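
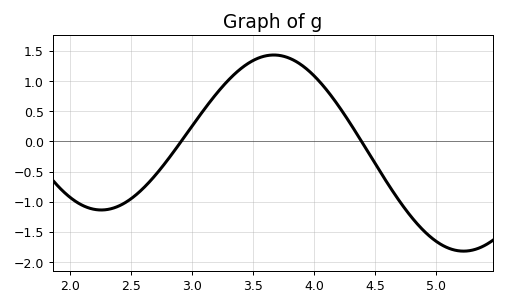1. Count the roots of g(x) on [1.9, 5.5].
2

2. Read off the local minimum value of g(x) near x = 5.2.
-1.8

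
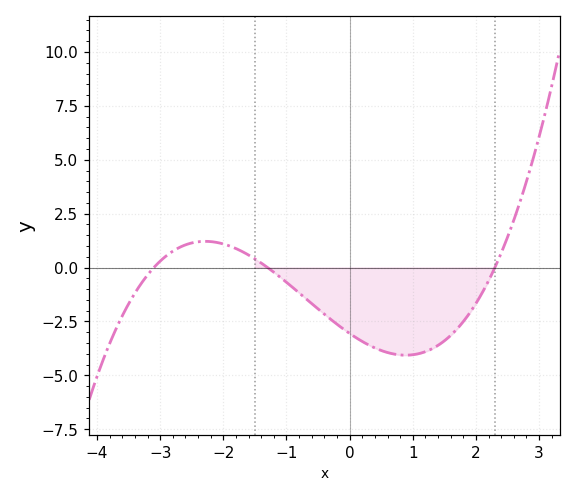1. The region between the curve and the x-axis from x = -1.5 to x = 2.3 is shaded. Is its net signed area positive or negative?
negative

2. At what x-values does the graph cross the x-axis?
-3.1, -1.3, 2.3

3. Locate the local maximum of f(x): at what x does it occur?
-2.3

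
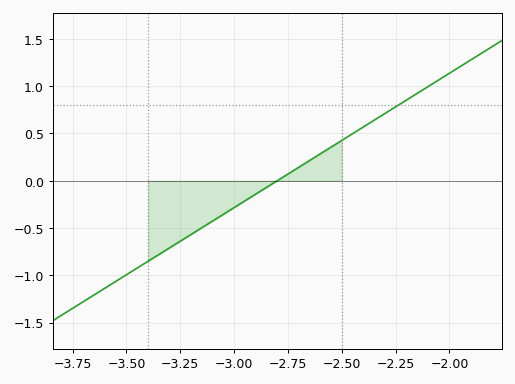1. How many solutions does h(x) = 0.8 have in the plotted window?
1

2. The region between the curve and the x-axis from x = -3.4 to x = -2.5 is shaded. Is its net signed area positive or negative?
negative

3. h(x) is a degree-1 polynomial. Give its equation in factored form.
y = 1.42(x + 2.8)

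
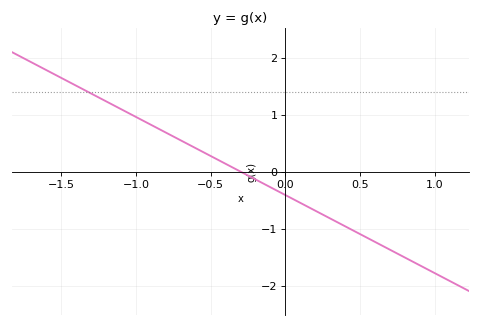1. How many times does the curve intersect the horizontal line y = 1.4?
1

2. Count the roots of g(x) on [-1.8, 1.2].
1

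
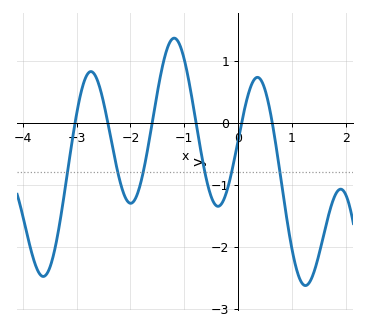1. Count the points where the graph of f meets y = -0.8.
6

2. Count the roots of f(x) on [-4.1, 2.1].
6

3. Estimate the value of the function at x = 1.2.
-2.61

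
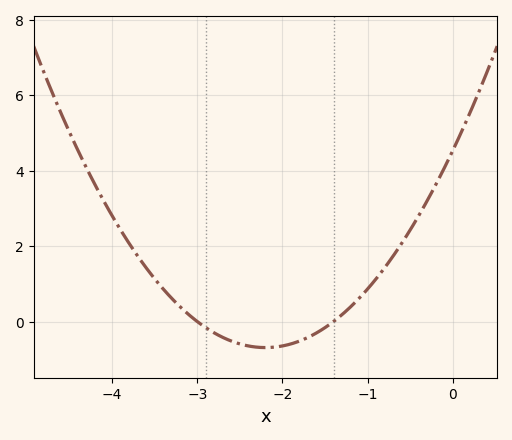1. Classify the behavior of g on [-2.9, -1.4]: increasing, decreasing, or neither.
neither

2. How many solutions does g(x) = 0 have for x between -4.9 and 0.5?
2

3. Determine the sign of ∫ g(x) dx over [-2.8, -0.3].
positive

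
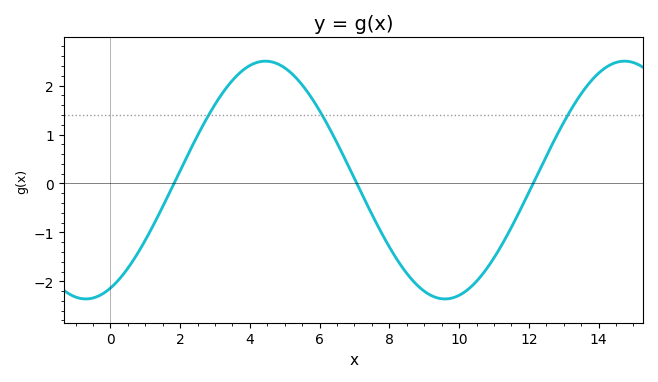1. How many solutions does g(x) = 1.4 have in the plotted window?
3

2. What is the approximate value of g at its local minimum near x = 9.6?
-2.4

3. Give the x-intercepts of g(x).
1.8, 7, 12.2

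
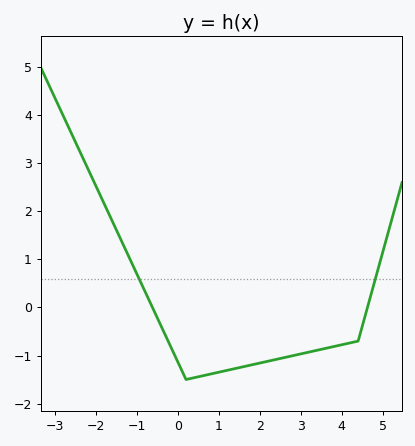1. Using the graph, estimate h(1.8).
-1.2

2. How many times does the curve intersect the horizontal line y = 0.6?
2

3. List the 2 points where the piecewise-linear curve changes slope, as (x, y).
(0.2, -1.5); (4.4, -0.7)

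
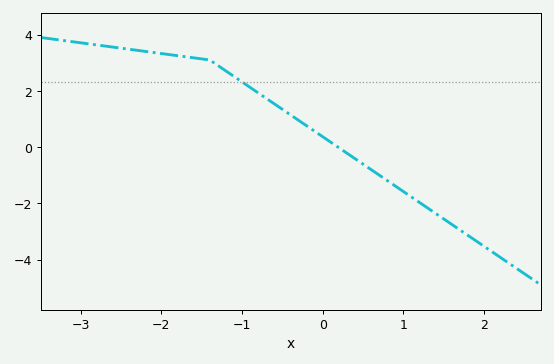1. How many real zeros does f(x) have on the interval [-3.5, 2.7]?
1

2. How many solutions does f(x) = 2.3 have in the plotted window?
1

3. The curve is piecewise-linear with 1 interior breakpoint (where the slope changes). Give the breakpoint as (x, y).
(-1.4, 3.1)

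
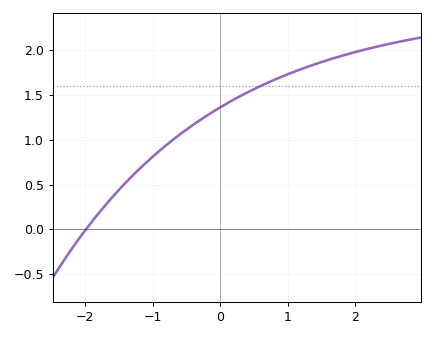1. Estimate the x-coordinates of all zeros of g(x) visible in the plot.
-1.99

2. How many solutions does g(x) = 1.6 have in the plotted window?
1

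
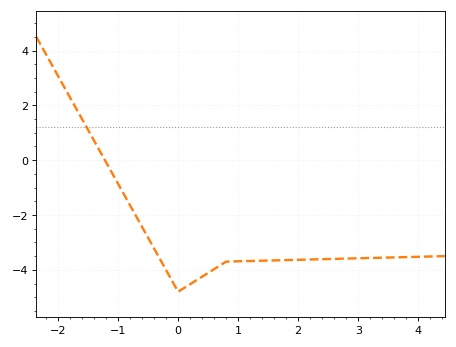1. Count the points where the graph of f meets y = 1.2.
1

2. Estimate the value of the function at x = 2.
-3.6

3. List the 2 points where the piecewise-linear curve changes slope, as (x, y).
(0, -4.8); (0.8, -3.7)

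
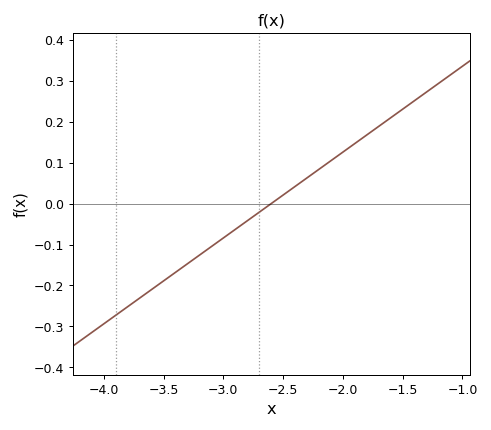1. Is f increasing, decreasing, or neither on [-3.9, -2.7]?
increasing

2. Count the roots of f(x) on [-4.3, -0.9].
1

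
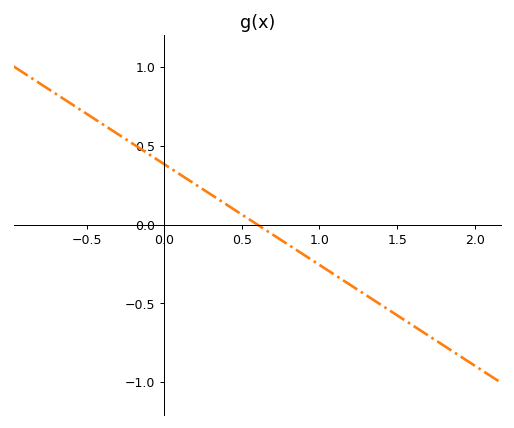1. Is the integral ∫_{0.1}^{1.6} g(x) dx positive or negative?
negative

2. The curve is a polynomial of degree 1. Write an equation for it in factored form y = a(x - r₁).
y = -0.64(x - 0.6)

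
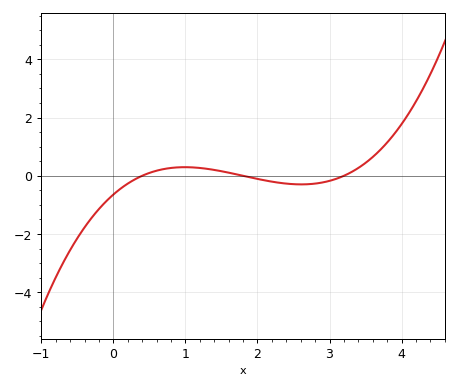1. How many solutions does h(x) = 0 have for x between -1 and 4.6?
3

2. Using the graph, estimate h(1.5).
0.2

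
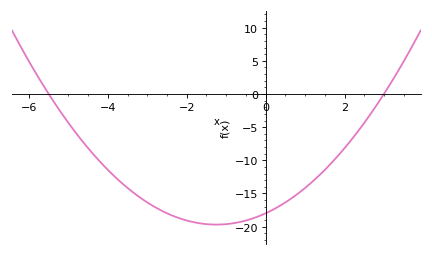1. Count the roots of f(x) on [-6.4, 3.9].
2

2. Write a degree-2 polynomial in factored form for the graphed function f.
y = 1.09(x + 5.5)(x - 3)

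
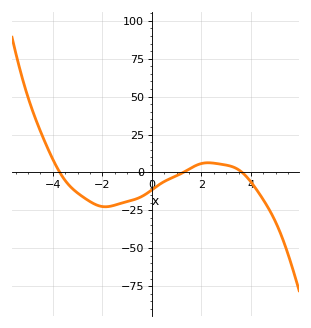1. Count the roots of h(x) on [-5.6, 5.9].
3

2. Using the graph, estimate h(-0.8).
-18.4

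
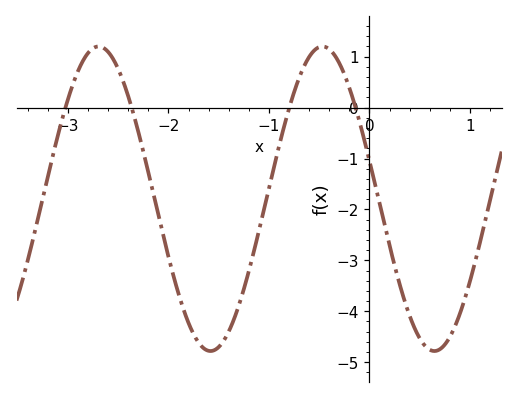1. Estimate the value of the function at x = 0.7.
-4.75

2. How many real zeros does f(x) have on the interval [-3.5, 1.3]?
4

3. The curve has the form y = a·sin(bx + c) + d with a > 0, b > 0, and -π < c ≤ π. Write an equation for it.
y = 2.99sin(2.82x + 2.89) - 1.79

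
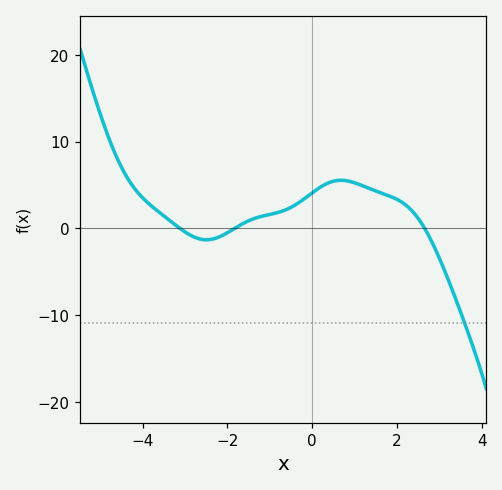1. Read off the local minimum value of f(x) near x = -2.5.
-1.31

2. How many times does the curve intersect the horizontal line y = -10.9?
1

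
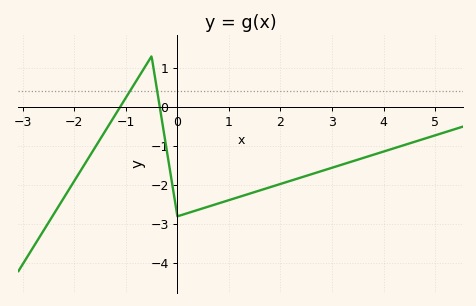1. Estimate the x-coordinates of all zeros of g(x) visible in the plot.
-1.2, -0.4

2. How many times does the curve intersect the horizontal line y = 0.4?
2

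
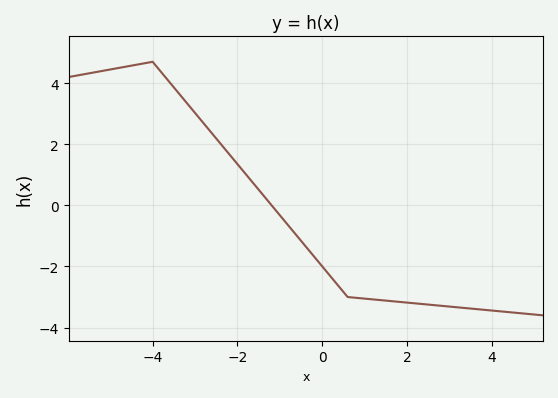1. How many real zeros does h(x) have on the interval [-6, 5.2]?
1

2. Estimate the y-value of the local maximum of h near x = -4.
4.7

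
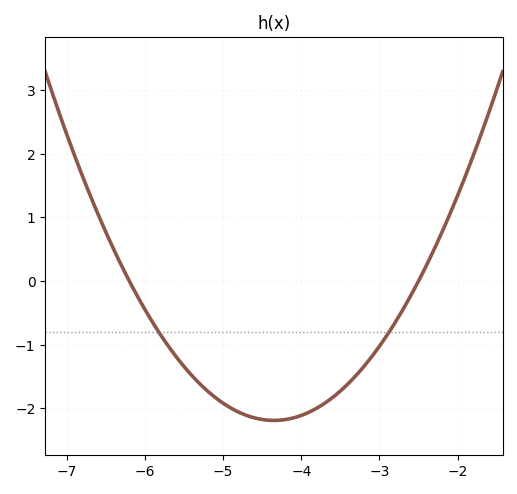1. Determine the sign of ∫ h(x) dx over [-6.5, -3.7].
negative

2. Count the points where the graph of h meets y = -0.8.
2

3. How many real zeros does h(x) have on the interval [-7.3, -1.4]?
2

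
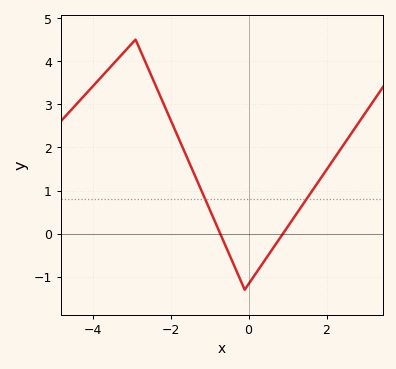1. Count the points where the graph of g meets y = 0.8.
2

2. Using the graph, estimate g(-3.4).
4.01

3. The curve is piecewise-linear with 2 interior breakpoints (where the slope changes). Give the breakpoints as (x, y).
(-2.9, 4.5); (-0.1, -1.3)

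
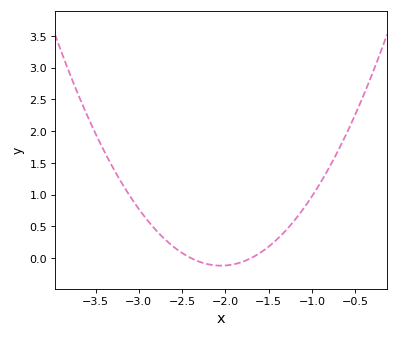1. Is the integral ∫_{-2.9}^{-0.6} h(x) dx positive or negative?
positive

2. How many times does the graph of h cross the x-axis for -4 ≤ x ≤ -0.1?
2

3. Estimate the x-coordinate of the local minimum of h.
-2.05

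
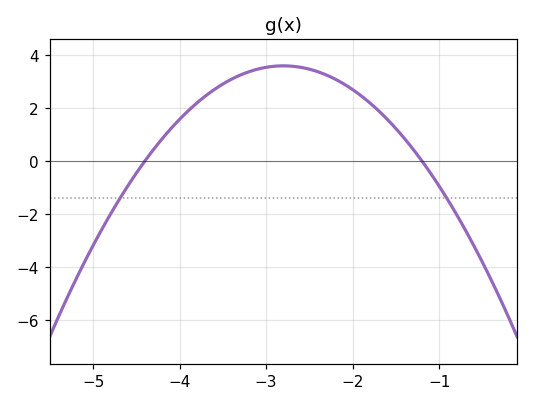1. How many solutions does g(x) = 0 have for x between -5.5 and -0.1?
2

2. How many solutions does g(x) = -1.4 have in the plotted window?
2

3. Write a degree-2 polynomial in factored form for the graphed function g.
y = -1.4(x + 4.4)(x + 1.2)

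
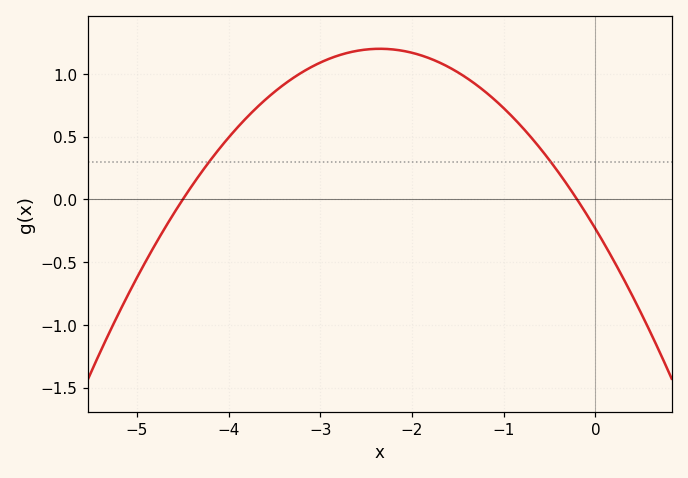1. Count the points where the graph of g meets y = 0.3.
2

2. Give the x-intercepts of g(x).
-4.5, -0.2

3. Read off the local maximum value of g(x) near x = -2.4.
1.2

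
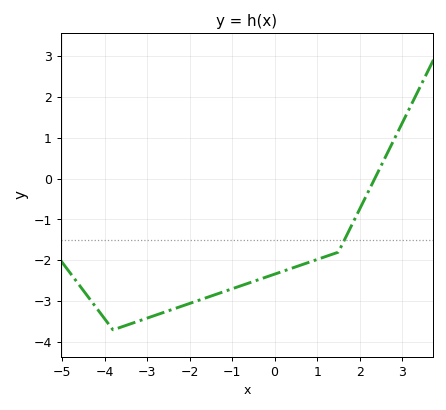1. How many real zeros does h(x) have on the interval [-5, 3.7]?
1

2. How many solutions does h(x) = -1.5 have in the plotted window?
1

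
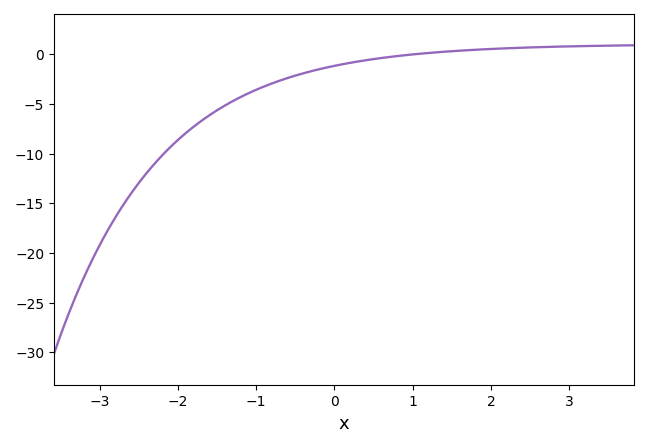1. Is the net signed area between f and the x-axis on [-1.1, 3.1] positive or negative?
negative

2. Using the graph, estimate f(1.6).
0.377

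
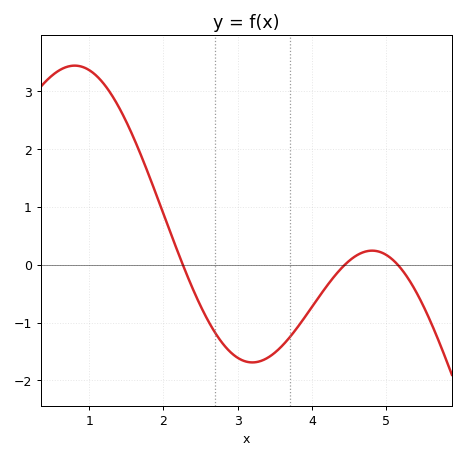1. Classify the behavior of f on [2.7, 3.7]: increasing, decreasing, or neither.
neither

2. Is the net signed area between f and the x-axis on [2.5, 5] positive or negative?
negative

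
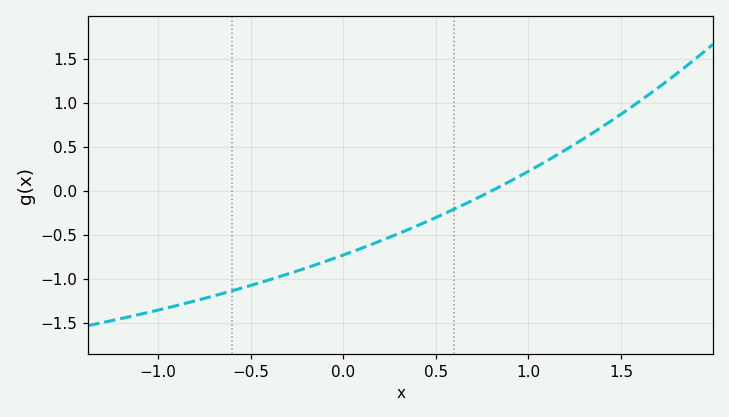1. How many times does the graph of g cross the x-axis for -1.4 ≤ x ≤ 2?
1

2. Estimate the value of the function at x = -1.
-1.35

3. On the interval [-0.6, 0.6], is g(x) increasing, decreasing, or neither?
increasing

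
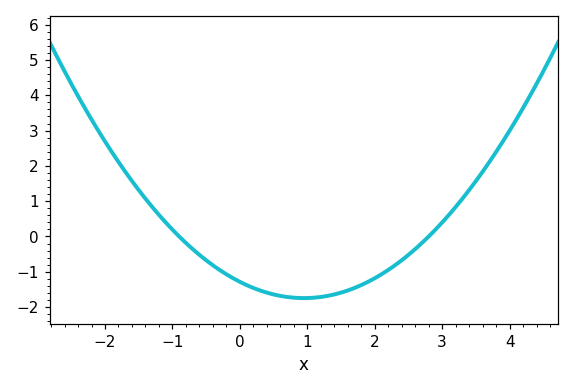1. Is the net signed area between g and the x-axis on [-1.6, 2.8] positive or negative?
negative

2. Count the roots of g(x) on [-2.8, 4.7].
2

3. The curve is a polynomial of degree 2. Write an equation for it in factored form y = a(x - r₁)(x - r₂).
y = 0.51(x + 0.9)(x - 2.8)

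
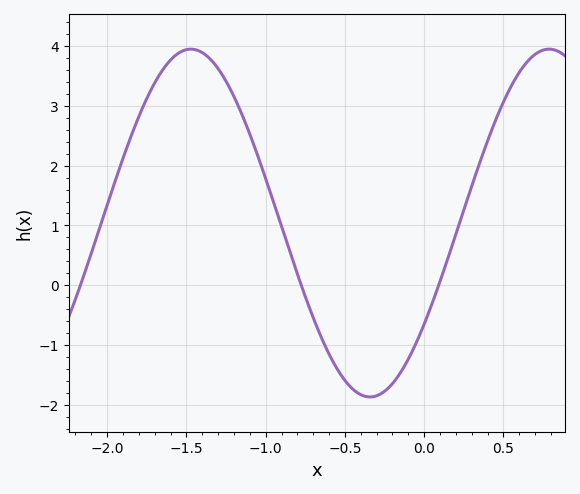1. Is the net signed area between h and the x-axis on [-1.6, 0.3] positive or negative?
positive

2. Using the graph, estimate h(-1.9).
2.12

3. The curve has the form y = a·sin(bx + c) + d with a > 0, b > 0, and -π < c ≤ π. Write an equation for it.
y = 2.91sin(2.78x - 0.62) + 1.04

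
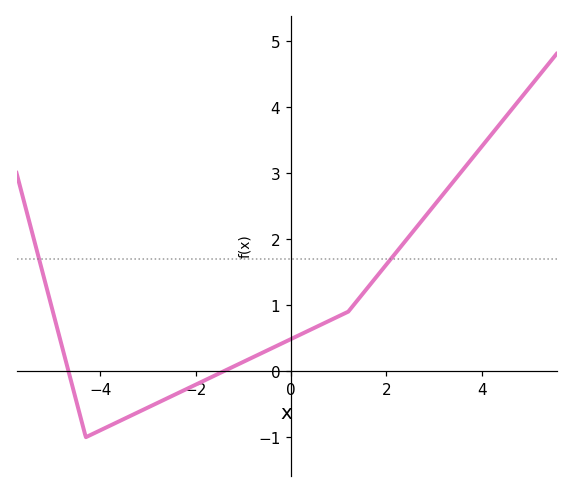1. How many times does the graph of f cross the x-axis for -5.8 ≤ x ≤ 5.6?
2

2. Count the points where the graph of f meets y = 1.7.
2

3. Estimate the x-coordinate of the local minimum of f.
-4.2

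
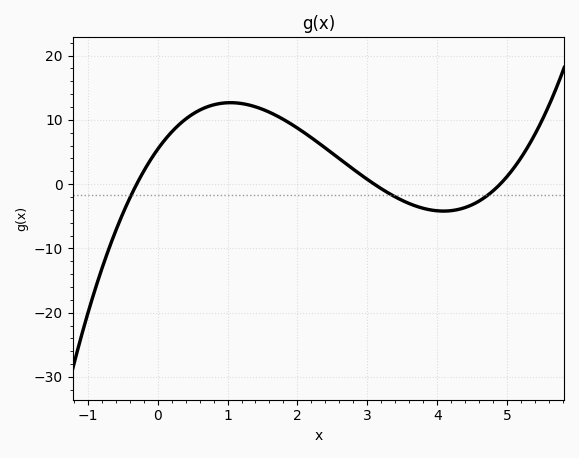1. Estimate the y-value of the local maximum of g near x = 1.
13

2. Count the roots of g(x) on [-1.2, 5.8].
3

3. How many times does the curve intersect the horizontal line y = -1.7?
3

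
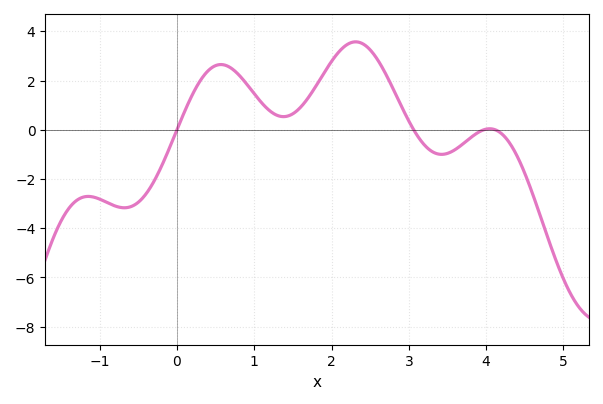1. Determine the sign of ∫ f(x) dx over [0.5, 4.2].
positive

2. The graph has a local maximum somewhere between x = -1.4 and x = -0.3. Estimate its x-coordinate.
-1.1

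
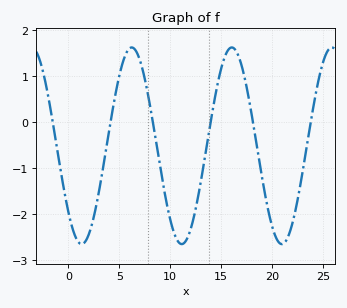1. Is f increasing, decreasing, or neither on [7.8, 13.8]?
neither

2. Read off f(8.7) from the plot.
-0.6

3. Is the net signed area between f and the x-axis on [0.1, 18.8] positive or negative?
negative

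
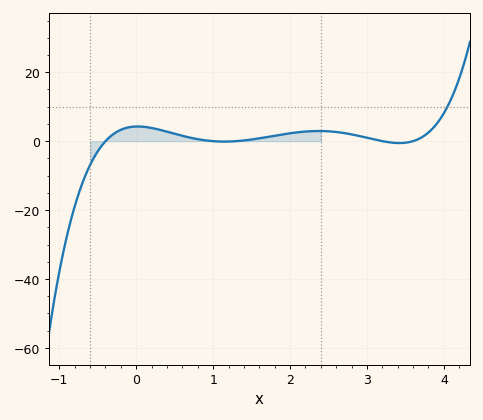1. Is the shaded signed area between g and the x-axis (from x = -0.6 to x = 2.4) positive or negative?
positive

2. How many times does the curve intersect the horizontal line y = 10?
1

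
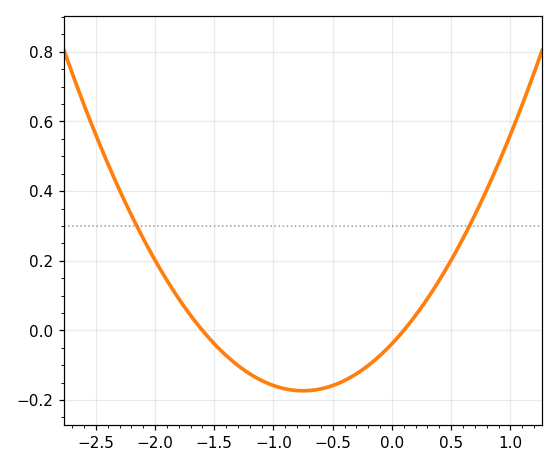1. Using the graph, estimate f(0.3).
0.091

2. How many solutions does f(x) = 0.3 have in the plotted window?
2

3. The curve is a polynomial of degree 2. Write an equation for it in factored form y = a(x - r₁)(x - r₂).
y = 0.24(x + 1.6)(x - 0.1)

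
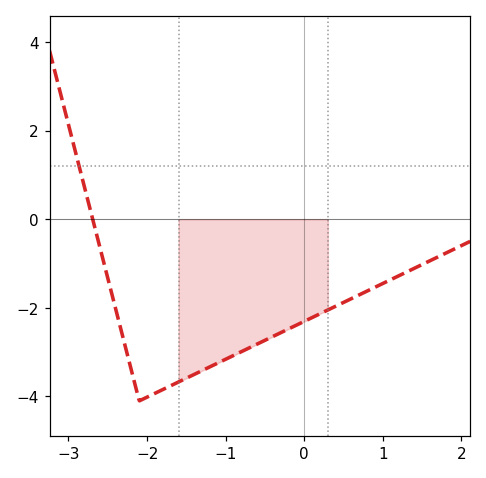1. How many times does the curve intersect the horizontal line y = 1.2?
1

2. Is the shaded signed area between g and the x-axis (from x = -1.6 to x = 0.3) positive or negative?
negative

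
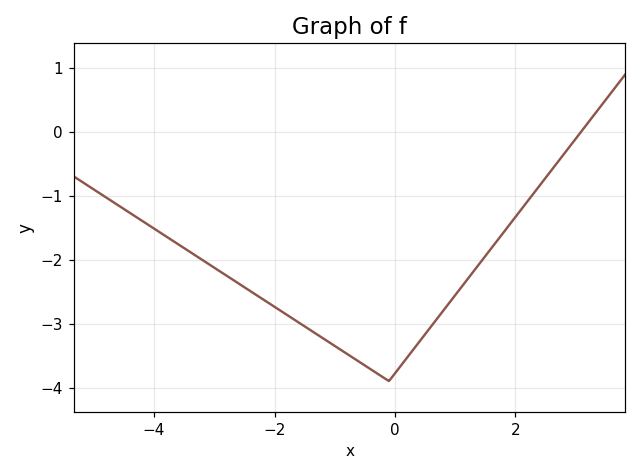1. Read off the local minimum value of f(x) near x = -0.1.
-3.9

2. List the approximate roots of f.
3.09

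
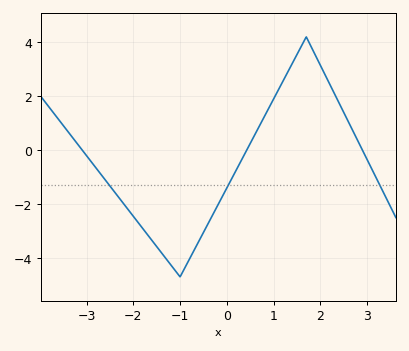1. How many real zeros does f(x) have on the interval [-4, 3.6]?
3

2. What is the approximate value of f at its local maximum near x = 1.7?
4.19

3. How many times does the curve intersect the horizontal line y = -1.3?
3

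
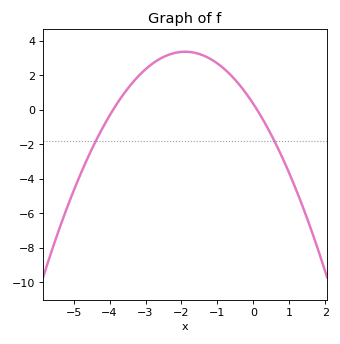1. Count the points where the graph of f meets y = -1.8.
2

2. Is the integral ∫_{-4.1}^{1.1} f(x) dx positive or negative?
positive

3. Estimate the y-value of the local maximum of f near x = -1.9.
3.4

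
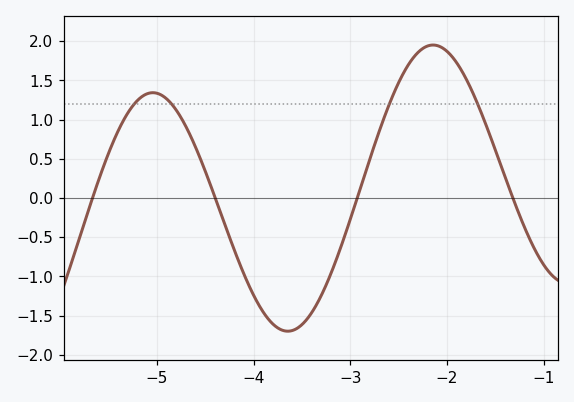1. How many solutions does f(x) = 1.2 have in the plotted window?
4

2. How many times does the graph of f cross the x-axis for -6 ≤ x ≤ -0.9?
4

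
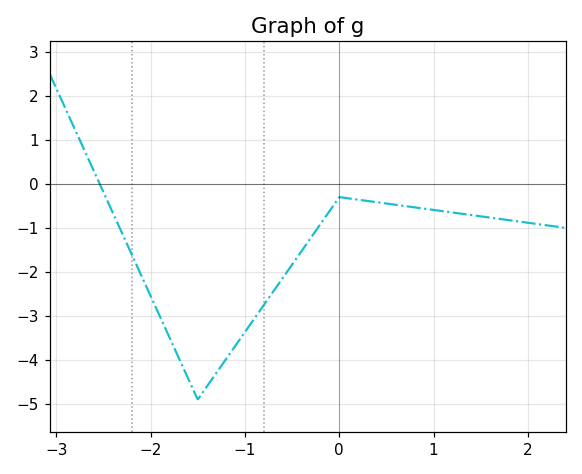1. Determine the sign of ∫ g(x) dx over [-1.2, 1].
negative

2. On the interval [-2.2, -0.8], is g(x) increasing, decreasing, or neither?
neither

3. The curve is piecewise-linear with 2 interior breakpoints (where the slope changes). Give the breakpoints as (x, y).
(-1.5, -4.9); (0, -0.3)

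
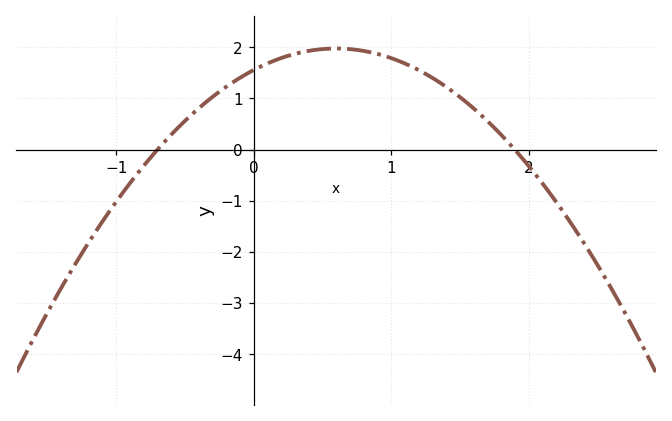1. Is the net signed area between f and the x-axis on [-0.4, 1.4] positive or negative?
positive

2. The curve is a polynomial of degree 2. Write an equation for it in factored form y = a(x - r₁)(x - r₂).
y = -1.17(x + 0.7)(x - 1.9)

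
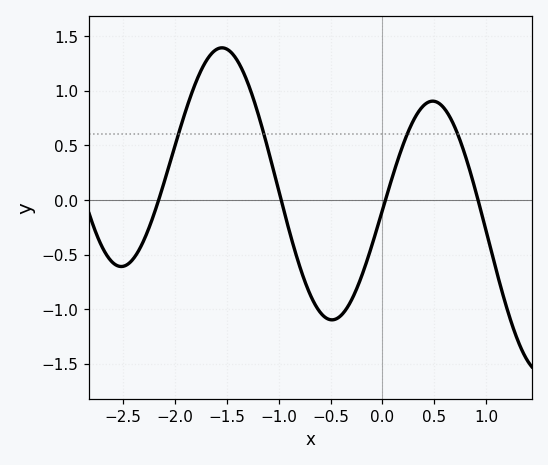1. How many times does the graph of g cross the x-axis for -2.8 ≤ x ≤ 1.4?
4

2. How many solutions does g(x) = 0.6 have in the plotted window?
4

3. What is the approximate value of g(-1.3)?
1.08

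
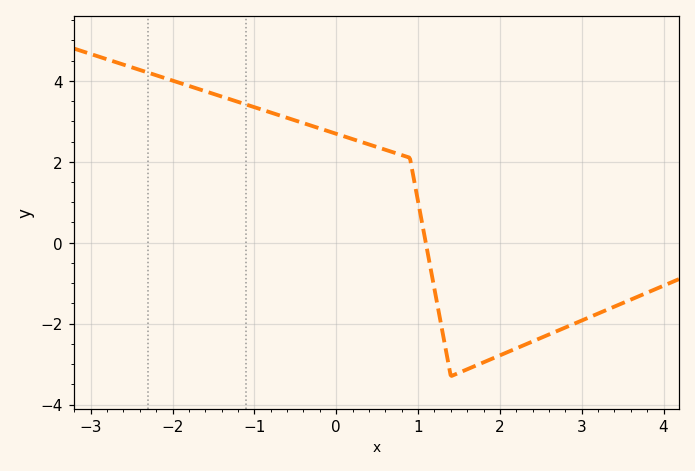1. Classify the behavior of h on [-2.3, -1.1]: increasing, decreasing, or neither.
decreasing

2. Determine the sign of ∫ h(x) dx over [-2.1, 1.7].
positive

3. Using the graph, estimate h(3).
-2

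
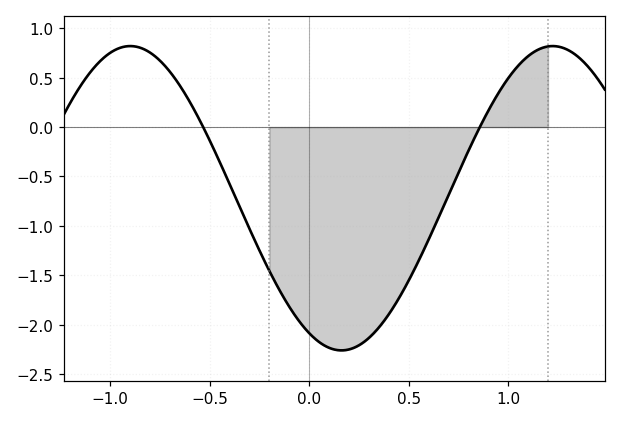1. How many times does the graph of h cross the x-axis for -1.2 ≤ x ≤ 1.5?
2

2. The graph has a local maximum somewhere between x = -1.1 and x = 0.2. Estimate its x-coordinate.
-0.9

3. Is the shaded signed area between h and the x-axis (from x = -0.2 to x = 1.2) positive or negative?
negative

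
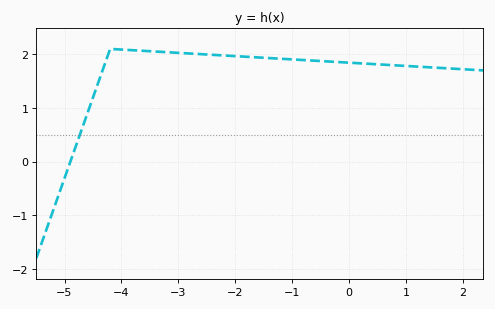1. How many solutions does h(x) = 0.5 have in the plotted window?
1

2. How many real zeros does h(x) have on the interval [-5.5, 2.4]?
1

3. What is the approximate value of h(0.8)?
1.8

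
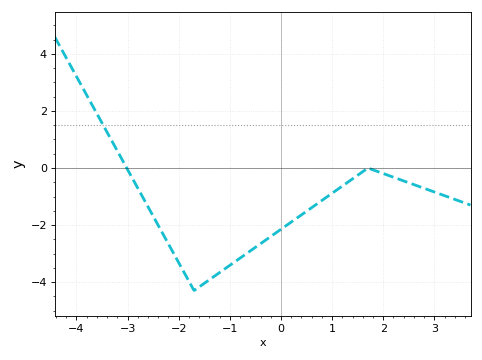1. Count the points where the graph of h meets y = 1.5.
1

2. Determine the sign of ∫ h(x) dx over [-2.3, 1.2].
negative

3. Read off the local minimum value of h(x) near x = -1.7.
-4.2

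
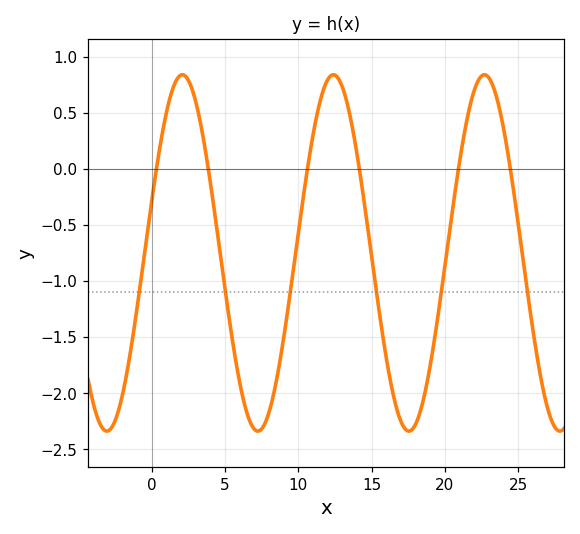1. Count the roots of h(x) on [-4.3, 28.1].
6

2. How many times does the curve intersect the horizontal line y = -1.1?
6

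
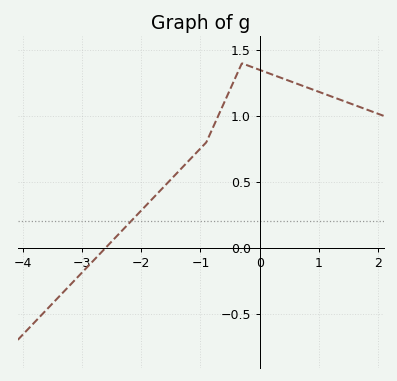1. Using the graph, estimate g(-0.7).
1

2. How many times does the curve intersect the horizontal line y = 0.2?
1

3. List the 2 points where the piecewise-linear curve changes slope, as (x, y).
(-0.9, 0.8); (-0.3, 1.4)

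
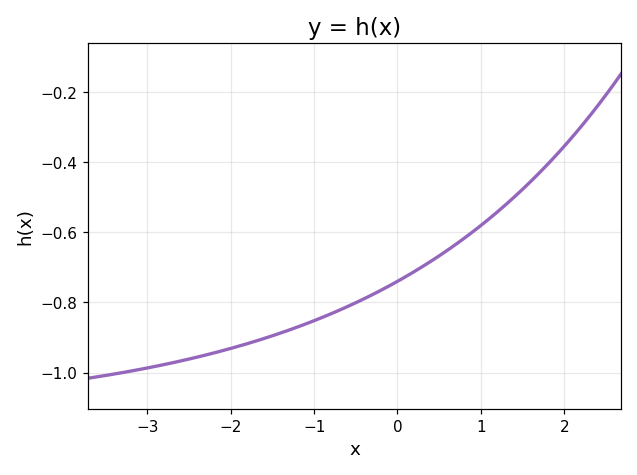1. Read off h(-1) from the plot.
-0.852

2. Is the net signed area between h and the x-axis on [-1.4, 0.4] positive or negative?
negative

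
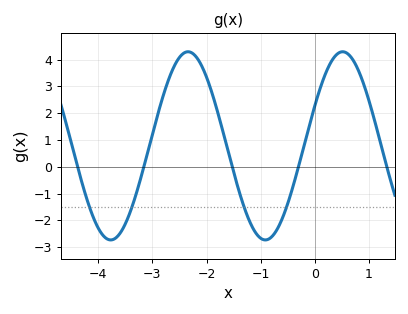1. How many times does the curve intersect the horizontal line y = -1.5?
4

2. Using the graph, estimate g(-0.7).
-2.35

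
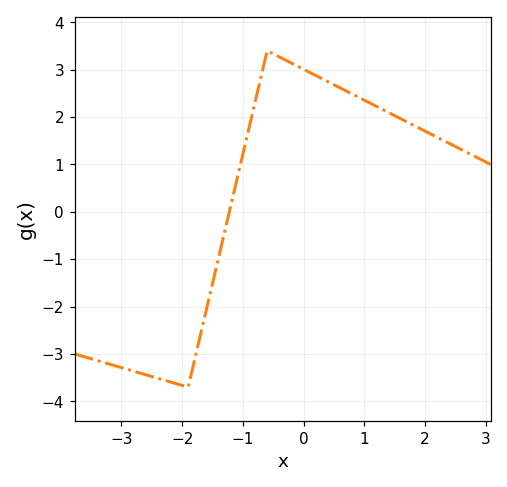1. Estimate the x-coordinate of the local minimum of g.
-1.9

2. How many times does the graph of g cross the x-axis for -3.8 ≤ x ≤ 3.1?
1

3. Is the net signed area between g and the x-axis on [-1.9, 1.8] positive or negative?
positive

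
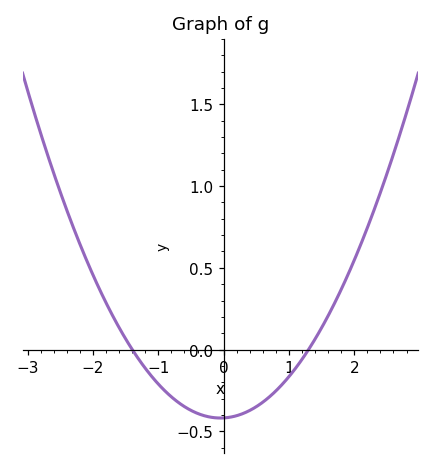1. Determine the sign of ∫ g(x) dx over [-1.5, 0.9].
negative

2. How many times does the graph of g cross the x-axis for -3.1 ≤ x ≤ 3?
2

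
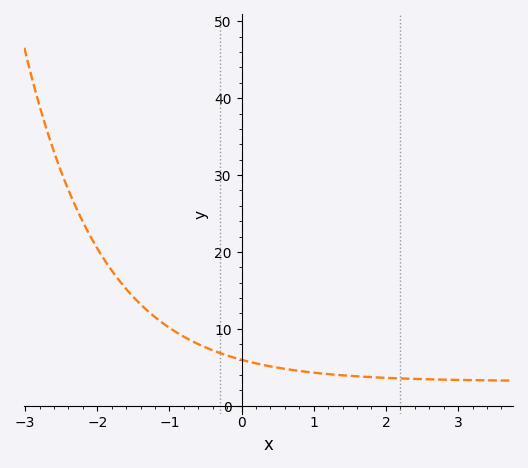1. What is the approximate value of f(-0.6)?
8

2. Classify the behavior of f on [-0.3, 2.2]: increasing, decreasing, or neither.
decreasing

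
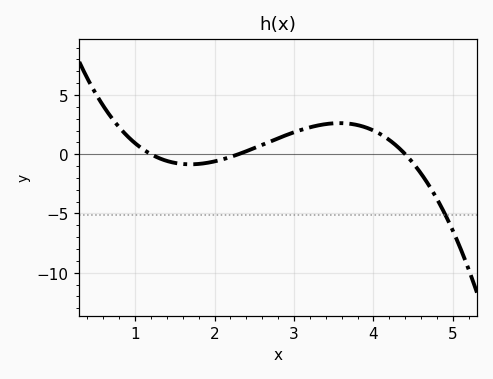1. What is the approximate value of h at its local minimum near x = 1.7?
-0.851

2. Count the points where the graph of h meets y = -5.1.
1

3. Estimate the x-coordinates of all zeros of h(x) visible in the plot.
1.2, 2.3, 4.4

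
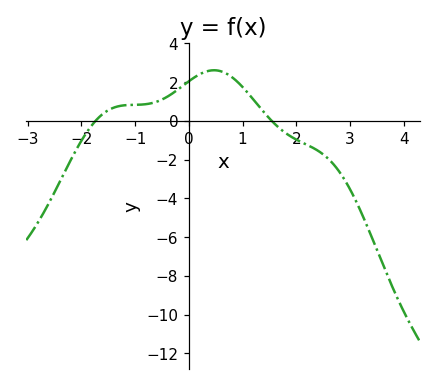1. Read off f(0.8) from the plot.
2.26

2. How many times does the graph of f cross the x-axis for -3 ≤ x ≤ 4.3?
2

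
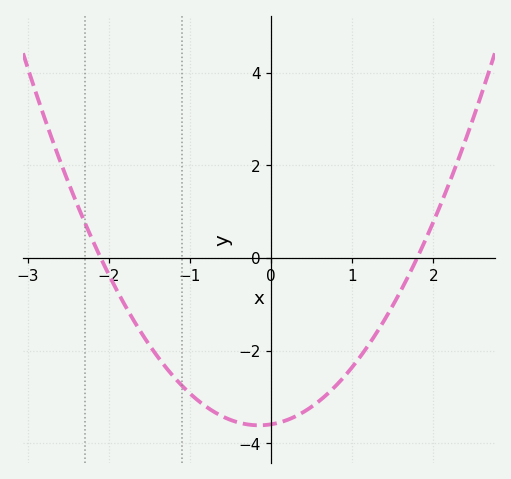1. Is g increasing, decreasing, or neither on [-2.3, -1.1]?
decreasing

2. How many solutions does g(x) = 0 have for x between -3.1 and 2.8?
2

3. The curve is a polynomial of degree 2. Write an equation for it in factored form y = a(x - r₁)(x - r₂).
y = 0.95(x + 2.1)(x - 1.8)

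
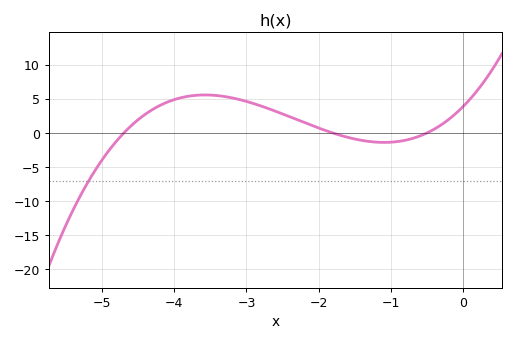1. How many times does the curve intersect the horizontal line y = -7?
1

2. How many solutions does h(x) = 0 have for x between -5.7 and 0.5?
3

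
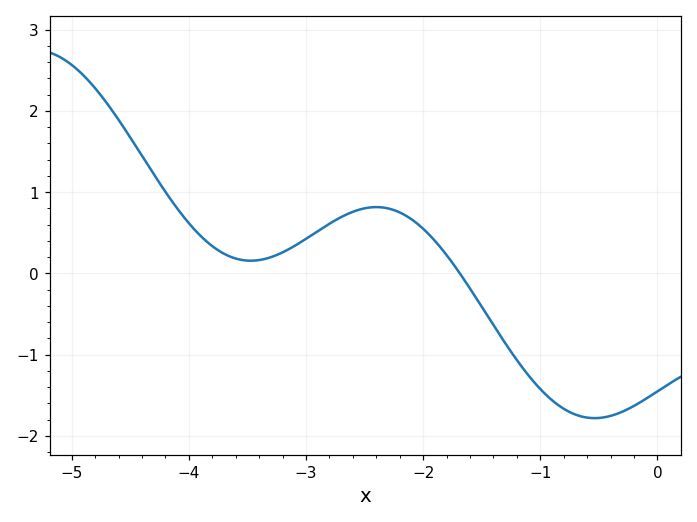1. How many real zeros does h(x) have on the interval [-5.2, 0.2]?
1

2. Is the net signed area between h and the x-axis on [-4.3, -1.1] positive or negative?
positive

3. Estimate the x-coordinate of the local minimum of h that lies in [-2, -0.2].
-0.535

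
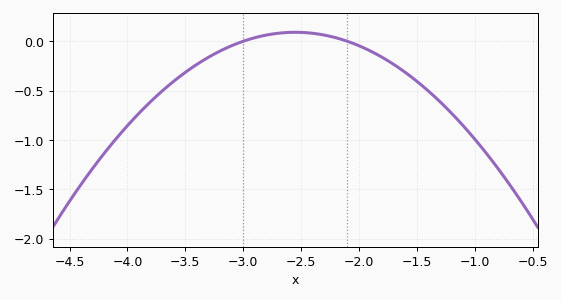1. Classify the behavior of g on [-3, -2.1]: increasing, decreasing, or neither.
neither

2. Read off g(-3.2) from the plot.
-0.1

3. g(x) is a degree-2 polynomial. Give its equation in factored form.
y = -0.45(x + 3)(x + 2.1)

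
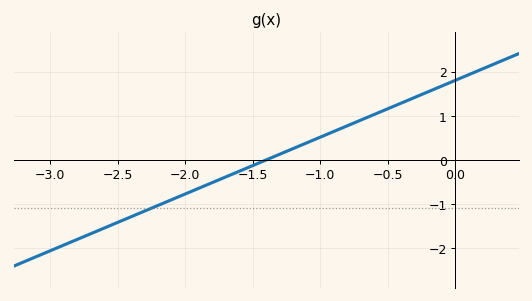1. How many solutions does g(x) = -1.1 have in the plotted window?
1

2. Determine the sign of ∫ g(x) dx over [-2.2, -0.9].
negative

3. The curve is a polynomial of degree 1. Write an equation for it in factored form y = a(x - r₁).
y = 1.29(x + 1.4)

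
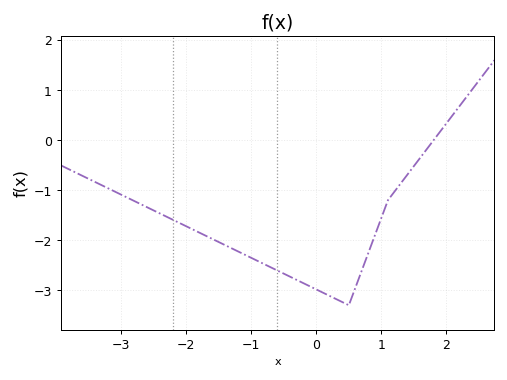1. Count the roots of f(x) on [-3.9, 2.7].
1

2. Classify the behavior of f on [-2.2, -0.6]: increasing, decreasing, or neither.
decreasing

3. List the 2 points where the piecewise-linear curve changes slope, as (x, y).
(0.5, -3.3); (1.1, -1.2)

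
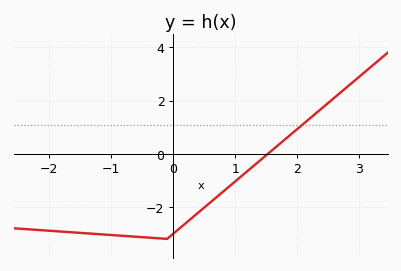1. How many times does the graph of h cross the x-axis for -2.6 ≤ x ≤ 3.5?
1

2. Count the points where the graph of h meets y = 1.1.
1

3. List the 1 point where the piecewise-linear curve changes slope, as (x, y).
(-0.1, -3.2)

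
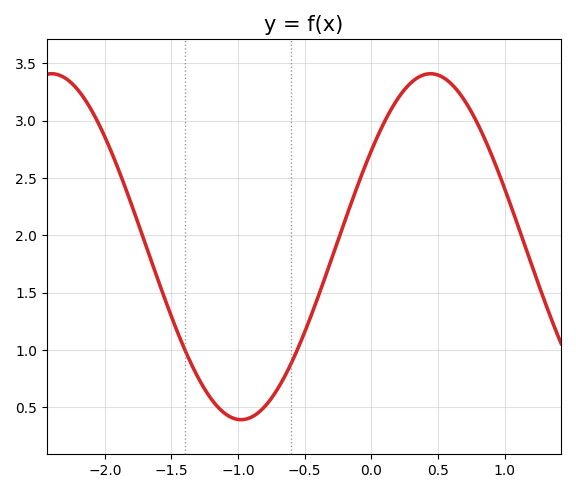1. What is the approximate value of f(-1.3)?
0.75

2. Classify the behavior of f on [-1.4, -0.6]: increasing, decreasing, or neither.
neither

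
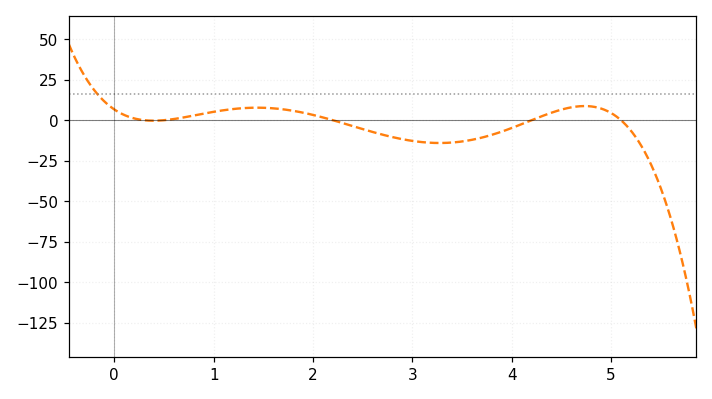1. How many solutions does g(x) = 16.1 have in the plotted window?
1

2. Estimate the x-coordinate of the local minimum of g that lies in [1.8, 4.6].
3.27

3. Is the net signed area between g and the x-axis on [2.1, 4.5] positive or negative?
negative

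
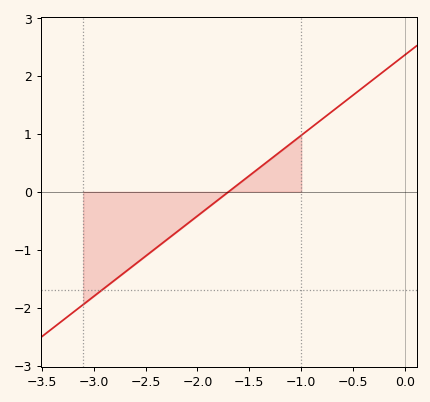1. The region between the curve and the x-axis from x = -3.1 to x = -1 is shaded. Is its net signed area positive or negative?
negative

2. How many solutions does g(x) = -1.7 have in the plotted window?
1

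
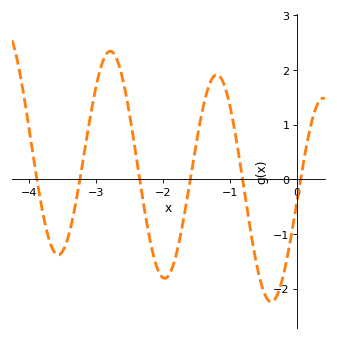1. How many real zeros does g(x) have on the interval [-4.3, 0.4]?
6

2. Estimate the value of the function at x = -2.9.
2.17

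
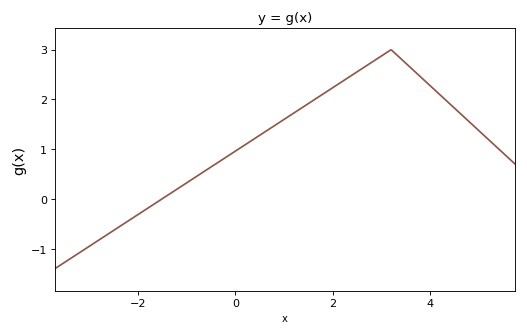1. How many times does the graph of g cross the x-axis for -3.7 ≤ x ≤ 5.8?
1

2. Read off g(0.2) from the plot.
1.1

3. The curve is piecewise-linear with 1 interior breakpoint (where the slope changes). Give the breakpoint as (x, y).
(3.2, 3)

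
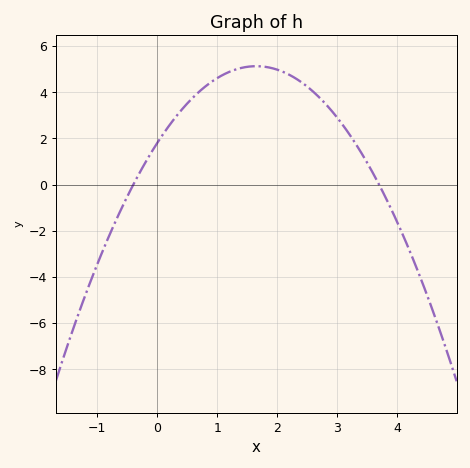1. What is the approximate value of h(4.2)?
-2.8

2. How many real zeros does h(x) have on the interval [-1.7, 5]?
2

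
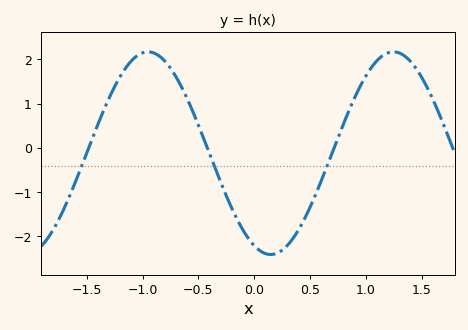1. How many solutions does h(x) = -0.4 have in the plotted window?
3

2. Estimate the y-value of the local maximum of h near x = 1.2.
2.17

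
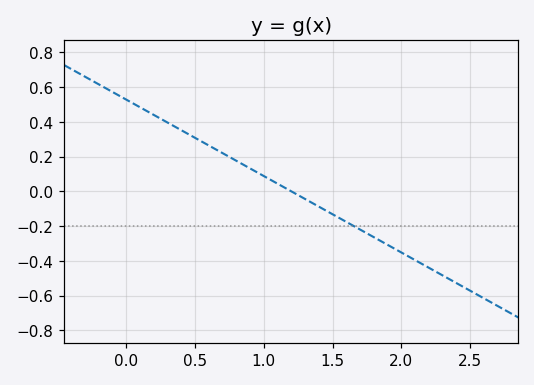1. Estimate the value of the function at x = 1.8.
-0.264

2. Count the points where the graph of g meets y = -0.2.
1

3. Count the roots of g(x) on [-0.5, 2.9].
1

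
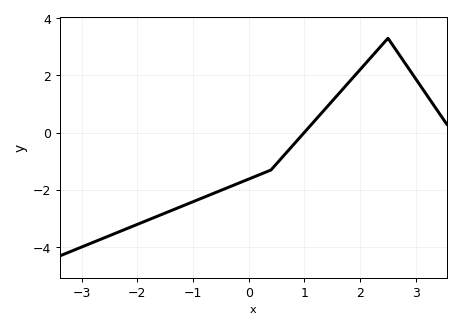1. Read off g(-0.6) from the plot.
-2.09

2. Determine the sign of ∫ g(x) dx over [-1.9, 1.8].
negative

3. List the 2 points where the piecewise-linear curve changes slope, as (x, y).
(0.4, -1.3); (2.5, 3.3)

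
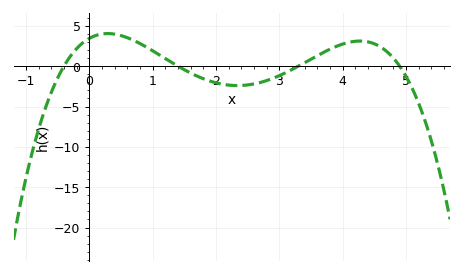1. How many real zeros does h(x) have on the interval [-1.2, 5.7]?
4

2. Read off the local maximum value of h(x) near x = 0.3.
4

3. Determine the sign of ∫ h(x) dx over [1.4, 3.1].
negative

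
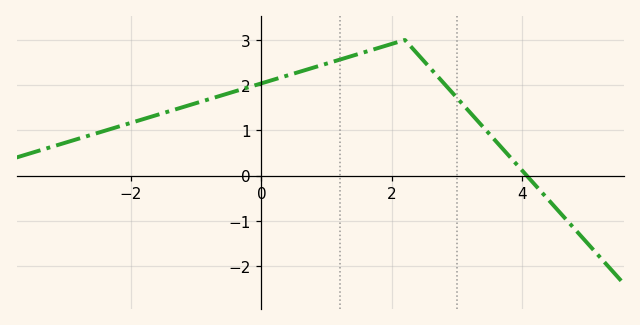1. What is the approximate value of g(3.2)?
1.4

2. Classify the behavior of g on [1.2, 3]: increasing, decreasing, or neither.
neither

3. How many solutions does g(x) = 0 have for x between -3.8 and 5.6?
1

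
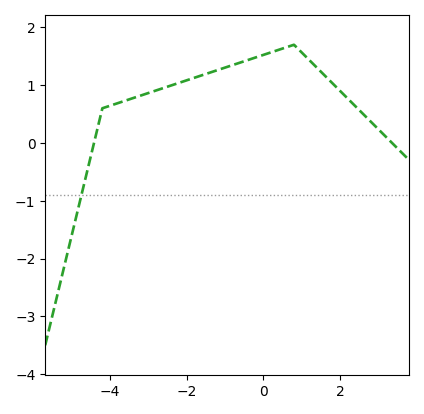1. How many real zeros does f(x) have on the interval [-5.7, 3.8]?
2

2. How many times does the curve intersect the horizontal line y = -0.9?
1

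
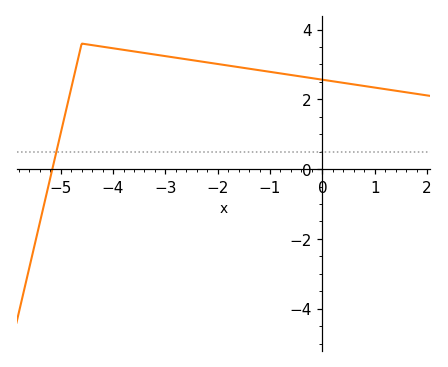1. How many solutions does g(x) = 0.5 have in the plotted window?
1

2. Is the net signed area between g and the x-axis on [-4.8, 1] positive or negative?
positive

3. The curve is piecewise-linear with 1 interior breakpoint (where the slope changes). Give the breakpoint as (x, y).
(-4.6, 3.6)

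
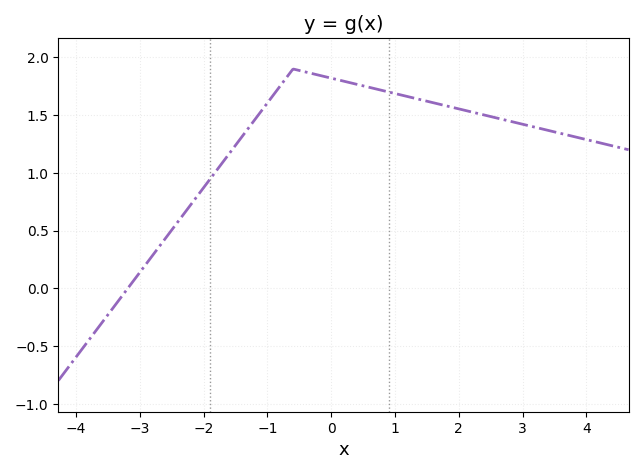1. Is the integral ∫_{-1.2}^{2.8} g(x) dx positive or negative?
positive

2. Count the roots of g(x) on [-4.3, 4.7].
1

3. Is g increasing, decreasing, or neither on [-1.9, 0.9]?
neither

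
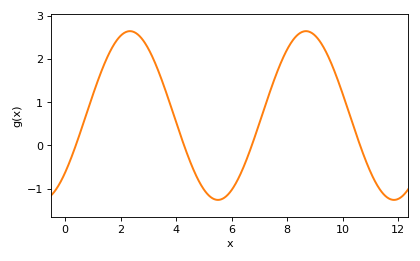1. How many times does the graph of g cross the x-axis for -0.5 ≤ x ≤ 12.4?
4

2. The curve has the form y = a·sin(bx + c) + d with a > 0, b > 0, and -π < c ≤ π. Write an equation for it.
y = 1.95sin(0.99x - 0.74) + 0.69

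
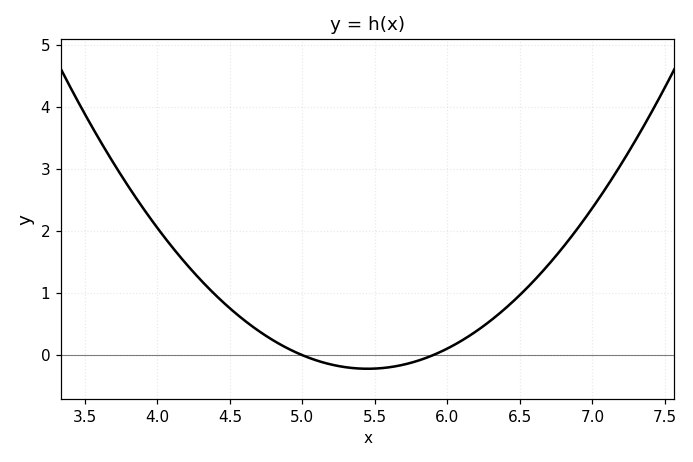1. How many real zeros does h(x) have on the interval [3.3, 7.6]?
2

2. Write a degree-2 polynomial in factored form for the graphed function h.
y = 1.08(x - 5)(x - 5.9)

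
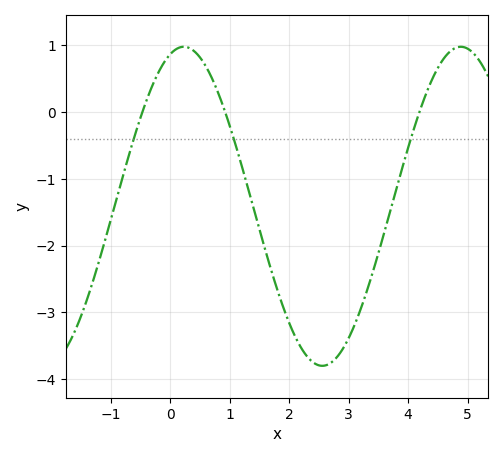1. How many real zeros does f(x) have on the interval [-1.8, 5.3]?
3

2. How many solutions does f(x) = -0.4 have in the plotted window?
3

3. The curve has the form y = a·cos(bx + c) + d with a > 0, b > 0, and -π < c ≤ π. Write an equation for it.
y = 2.39cos(1.35x - 0.312) - 1.41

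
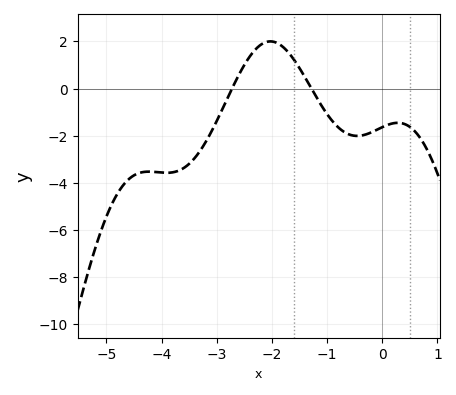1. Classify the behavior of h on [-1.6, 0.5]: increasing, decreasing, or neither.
neither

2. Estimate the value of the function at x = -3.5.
-3.19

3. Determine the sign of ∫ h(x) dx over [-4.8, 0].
negative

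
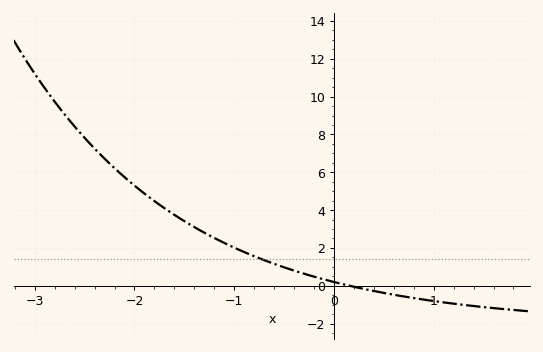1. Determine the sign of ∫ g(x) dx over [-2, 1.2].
positive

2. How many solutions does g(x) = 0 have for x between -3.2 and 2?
1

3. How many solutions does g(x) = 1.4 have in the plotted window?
1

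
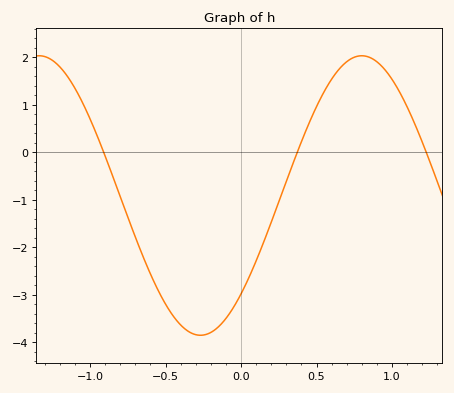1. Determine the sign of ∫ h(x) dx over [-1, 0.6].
negative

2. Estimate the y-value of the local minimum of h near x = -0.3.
-3.8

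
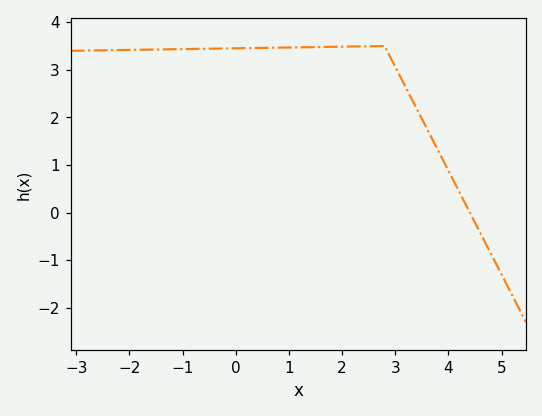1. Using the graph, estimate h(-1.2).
3.4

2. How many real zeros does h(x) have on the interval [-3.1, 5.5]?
1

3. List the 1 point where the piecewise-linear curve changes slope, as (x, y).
(2.8, 3.5)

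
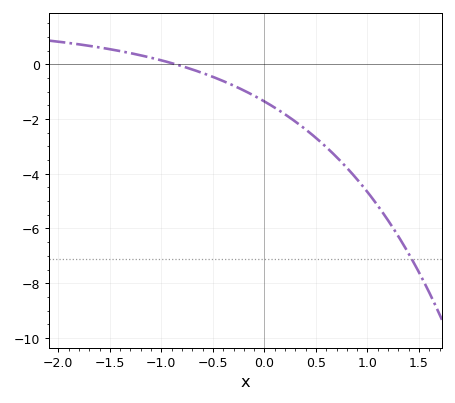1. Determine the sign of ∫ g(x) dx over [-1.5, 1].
negative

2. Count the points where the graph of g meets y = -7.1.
1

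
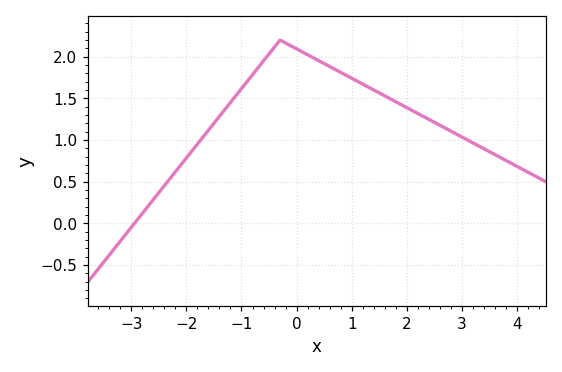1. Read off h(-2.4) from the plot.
0.452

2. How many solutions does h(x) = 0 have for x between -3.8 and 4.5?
1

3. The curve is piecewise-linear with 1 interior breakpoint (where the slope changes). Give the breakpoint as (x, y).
(-0.3, 2.2)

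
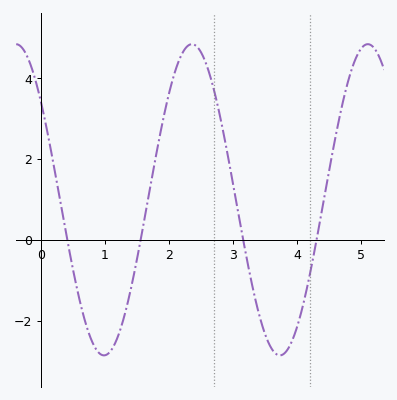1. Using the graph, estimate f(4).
-2.16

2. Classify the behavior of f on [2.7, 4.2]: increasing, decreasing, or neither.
neither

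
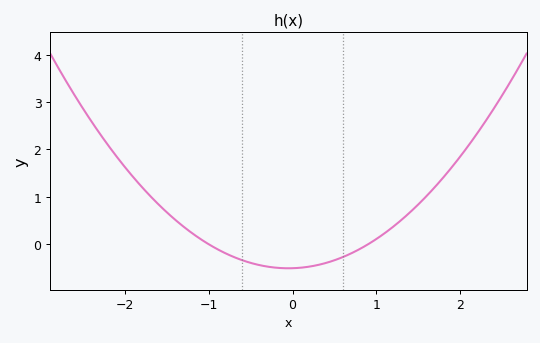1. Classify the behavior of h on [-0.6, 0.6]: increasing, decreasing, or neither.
neither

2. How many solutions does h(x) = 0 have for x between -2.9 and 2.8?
2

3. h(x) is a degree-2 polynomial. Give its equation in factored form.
y = 0.56(x + 1)(x - 0.9)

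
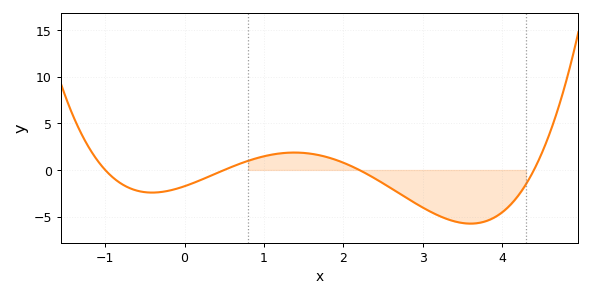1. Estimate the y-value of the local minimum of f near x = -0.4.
-2.5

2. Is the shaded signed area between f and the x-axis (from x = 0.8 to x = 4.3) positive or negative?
negative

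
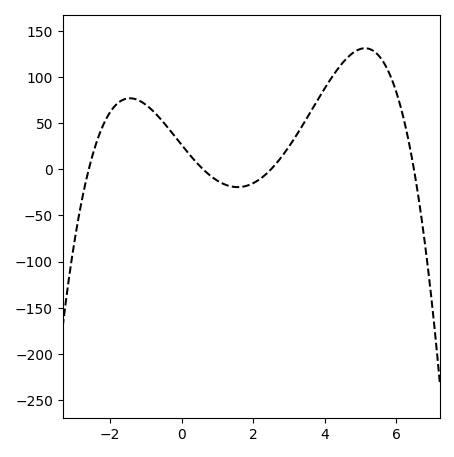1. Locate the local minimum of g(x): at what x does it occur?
1.56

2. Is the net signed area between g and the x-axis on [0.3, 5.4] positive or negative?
positive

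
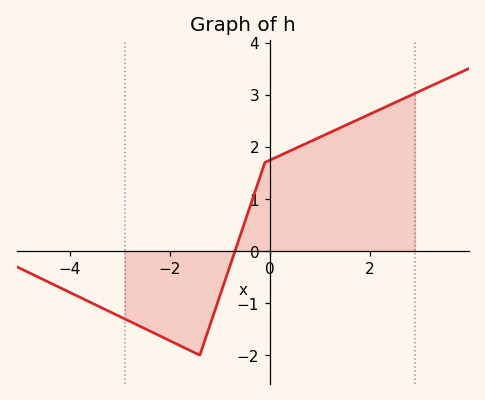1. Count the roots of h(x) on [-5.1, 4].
1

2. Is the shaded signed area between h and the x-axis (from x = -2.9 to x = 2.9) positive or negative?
positive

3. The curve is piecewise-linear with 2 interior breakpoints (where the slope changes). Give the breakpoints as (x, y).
(-1.4, -2); (-0.1, 1.7)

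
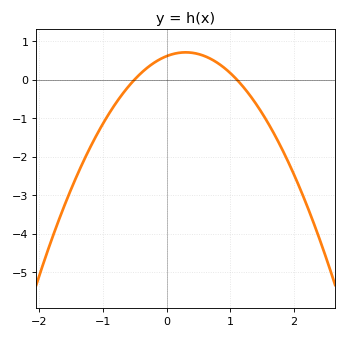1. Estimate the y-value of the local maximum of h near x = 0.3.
0.704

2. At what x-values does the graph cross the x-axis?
-0.5, 1.1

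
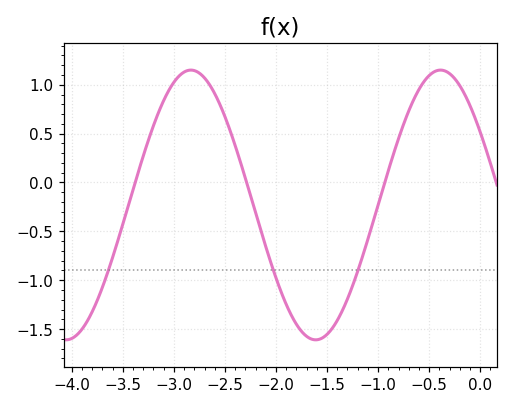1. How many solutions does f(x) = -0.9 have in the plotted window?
3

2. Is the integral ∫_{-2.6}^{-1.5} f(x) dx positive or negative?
negative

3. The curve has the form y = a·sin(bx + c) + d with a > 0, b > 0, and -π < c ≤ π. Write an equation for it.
y = 1.38sin(2.57x + 2.57) - 0.23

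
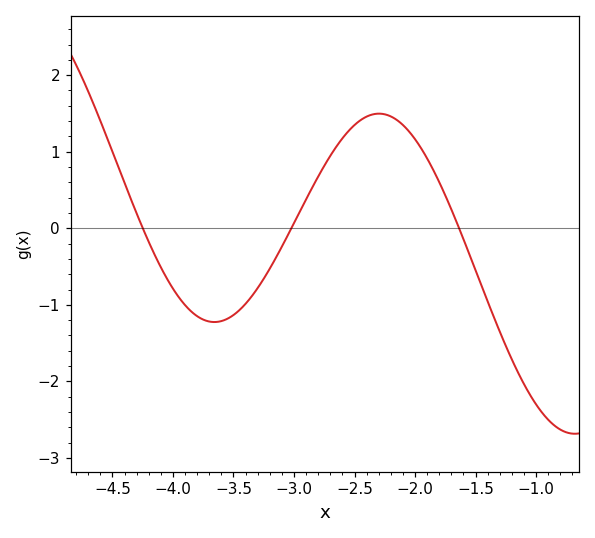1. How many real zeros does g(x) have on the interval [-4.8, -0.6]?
3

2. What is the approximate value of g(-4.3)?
0.195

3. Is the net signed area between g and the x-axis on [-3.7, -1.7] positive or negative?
positive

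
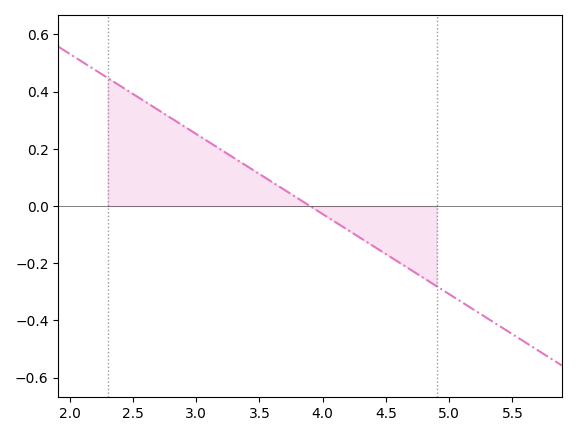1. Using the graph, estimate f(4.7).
-0.224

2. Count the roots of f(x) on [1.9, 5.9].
1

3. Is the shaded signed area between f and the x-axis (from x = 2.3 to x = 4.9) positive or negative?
positive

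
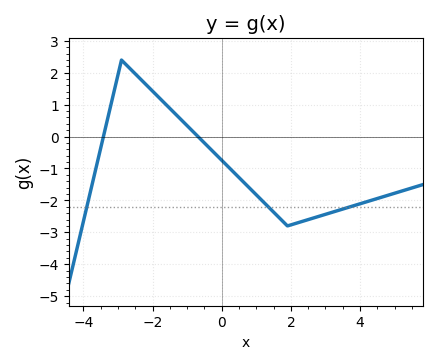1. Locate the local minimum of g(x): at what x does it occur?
1.9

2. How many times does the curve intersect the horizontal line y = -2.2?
3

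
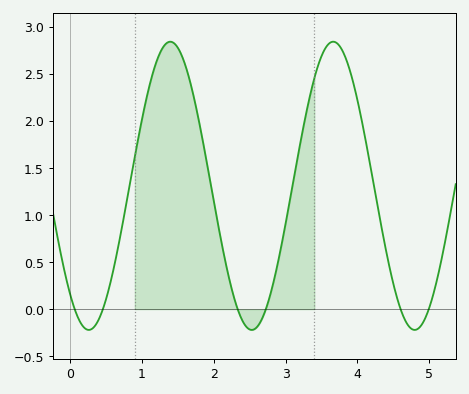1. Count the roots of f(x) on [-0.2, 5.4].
6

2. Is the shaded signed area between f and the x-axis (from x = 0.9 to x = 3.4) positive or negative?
positive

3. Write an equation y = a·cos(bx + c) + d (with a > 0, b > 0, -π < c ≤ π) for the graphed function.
y = 1.53cos(2.8x + 2.4) + 1.31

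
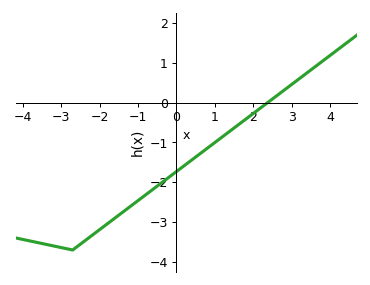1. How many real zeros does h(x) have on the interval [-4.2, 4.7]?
1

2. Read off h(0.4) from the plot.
-1.44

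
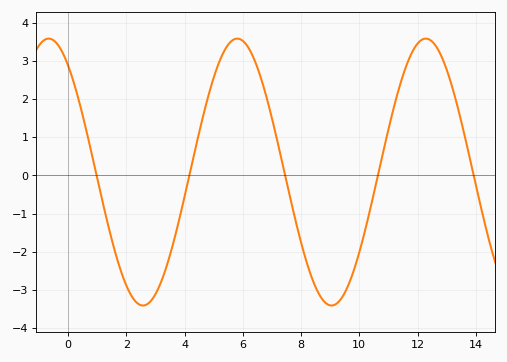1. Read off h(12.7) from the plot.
3.3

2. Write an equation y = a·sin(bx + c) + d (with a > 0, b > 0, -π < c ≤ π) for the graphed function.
y = 3.5sin(0.97x + 2.2) + 0.09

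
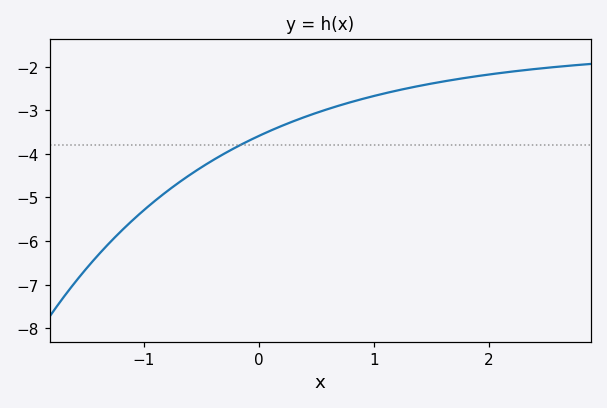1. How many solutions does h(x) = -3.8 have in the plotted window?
1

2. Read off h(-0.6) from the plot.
-4.48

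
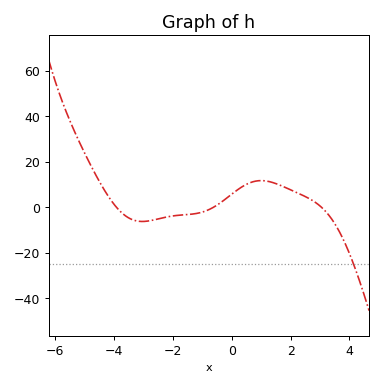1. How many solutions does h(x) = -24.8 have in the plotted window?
1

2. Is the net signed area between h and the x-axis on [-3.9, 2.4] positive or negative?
positive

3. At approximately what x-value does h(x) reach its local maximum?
1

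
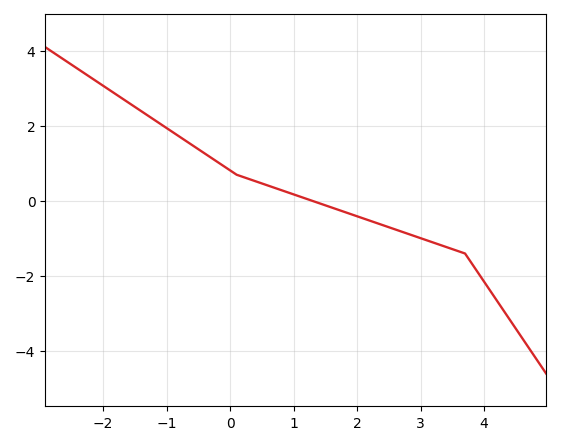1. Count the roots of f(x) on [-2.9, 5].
1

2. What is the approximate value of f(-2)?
3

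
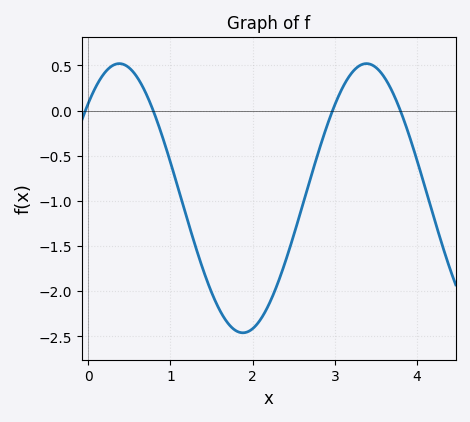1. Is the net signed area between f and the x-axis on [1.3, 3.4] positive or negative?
negative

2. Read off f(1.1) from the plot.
-0.877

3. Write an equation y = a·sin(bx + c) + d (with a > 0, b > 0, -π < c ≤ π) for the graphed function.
y = 1.49sin(2.09x + 0.78) - 0.97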